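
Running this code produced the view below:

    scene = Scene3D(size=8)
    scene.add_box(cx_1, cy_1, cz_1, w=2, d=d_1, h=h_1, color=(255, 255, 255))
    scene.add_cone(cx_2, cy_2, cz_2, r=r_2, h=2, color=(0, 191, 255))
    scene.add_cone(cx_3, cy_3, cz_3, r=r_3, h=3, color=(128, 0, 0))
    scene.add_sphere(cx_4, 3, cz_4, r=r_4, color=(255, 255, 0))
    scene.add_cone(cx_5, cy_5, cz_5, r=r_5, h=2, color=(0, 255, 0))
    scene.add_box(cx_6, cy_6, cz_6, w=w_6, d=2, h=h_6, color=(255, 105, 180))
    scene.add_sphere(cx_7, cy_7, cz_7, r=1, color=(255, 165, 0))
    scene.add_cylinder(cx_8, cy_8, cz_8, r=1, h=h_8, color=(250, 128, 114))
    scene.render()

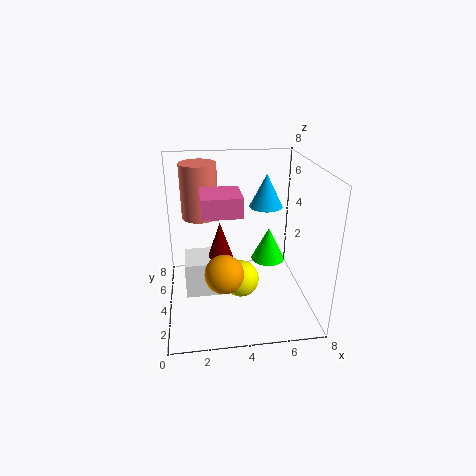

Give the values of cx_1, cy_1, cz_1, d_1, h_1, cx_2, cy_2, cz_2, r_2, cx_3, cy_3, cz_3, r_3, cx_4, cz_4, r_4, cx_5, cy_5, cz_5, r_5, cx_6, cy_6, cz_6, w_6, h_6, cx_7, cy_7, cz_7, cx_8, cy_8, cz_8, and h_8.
cx_1 = 1; cy_1 = 3; cz_1 = 1; d_1 = 2; h_1 = 2; cx_2 = 6; cy_2 = 6; cz_2 = 5; r_2 = 1; cx_3 = 3; cy_3 = 4; cz_3 = 2; r_3 = 1; cx_4 = 4; cz_4 = 2; r_4 = 1; cx_5 = 6; cy_5 = 5; cz_5 = 2; r_5 = 1; cx_6 = 2; cy_6 = 2; cz_6 = 6; w_6 = 2; h_6 = 1; cx_7 = 3; cy_7 = 2; cz_7 = 3; cx_8 = 2; cy_8 = 5; cz_8 = 5; h_8 = 3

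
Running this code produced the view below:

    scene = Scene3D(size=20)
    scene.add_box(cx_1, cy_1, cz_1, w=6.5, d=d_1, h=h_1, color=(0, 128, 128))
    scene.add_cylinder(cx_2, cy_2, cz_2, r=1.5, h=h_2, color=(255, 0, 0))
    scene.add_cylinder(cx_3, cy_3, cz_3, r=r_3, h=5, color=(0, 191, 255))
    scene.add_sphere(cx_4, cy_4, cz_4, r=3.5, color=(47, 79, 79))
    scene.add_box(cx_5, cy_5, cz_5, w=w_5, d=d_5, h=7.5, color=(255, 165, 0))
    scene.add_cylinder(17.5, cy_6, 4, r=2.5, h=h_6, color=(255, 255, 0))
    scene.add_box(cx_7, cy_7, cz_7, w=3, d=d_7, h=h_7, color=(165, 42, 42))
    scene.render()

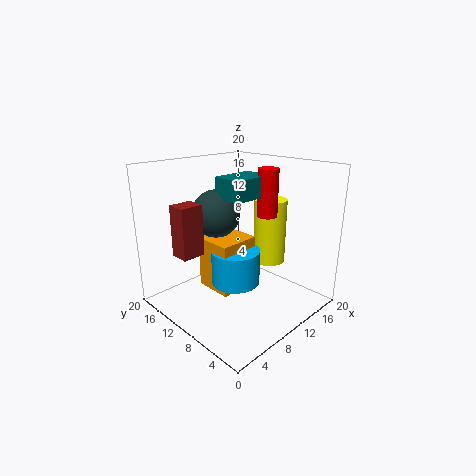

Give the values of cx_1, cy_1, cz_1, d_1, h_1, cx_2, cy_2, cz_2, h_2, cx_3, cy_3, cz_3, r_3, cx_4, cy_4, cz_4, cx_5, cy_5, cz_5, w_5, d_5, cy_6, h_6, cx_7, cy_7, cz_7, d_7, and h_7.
cx_1 = 9.5, cy_1 = 9.5, cz_1 = 15, d_1 = 4.5, h_1 = 3, cx_2 = 15.5, cy_2 = 9.5, cz_2 = 12, h_2 = 7, cx_3 = 10, cy_3 = 10.5, cz_3 = 3, r_3 = 3.5, cx_4 = 10, cy_4 = 14.5, cz_4 = 12.5, cx_5 = 7, cy_5 = 9.5, cz_5 = 2, w_5 = 6, d_5 = 5.5, cy_6 = 10.5, h_6 = 10, cx_7 = 1, cy_7 = 10, cz_7 = 9.5, d_7 = 2.5, h_7 = 6.5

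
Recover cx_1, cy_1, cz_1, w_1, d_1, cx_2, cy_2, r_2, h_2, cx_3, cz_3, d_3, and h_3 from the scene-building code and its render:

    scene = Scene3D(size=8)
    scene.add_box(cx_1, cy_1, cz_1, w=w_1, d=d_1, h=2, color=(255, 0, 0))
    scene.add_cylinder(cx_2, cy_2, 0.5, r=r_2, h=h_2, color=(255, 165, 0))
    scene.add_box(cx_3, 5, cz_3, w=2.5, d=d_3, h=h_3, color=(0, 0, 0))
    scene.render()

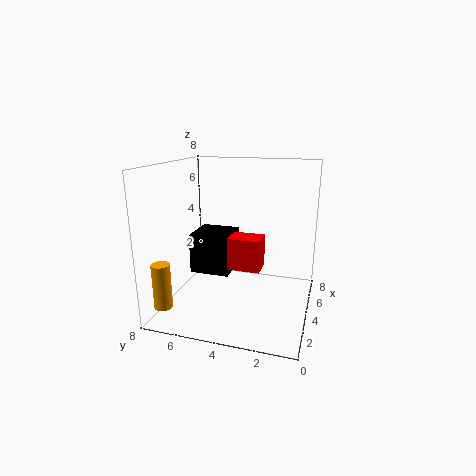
cx_1 = 5
cy_1 = 3
cz_1 = 1.5
w_1 = 1.5
d_1 = 2
cx_2 = 1.5
cy_2 = 7.5
r_2 = 0.5
h_2 = 2.5
cx_3 = 5
cz_3 = 1
d_3 = 2.5
h_3 = 2.5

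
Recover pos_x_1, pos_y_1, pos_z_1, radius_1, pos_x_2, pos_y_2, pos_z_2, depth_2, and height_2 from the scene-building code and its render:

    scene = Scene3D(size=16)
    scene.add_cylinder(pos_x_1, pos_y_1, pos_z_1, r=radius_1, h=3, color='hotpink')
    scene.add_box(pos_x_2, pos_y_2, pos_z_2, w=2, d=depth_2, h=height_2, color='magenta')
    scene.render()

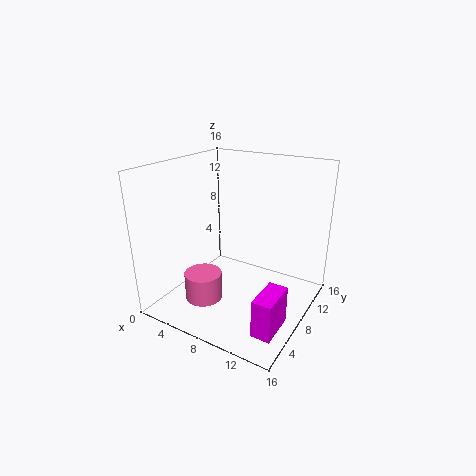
pos_x_1 = 6, pos_y_1 = 4, pos_z_1 = 2, radius_1 = 2, pos_x_2 = 13, pos_y_2 = 2, pos_z_2 = 1, depth_2 = 4, height_2 = 4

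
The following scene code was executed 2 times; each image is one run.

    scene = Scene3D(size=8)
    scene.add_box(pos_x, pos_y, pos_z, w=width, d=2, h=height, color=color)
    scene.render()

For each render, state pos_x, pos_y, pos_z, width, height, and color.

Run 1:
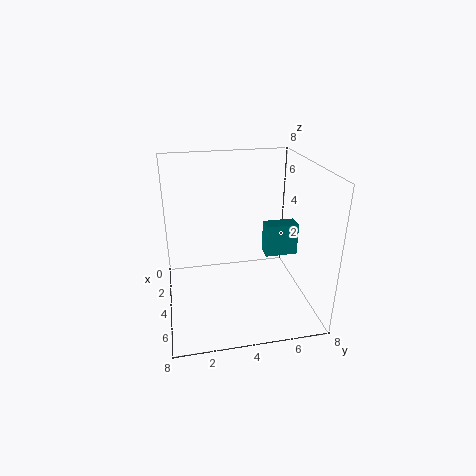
pos_x = 2; pos_y = 6; pos_z = 2; width = 1; height = 2; color = 'teal'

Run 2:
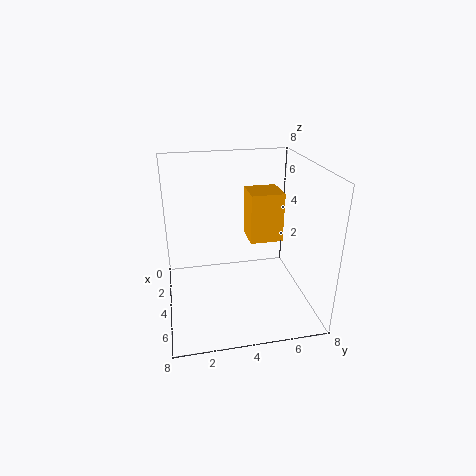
pos_x = 1; pos_y = 5; pos_z = 3; width = 2; height = 3; color = 'orange'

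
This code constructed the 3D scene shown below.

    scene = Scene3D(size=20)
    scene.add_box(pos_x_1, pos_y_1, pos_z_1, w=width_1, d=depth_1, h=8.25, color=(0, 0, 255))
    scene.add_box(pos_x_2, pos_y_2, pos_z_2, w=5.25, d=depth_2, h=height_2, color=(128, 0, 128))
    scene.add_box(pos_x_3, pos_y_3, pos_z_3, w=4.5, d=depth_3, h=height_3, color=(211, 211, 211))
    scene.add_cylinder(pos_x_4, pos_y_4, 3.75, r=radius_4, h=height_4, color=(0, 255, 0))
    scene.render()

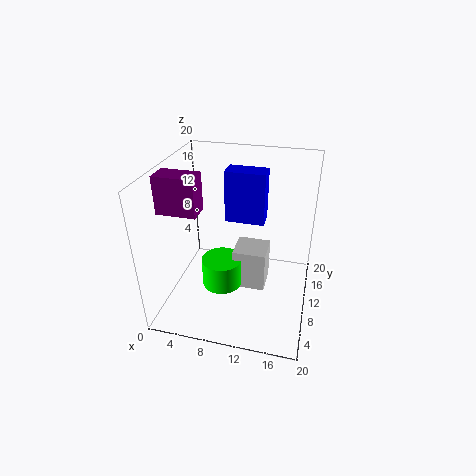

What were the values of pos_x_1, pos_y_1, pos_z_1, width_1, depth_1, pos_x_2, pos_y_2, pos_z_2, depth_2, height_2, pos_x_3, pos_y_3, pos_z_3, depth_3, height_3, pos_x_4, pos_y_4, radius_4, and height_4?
pos_x_1 = 6.25
pos_y_1 = 16.25
pos_z_1 = 8.75
width_1 = 6.25
depth_1 = 3.25
pos_x_2 = 0.5
pos_y_2 = 5.5
pos_z_2 = 14.75
depth_2 = 3
height_2 = 5
pos_x_3 = 9.75
pos_y_3 = 7.75
pos_z_3 = 3.25
depth_3 = 4.25
height_3 = 5.75
pos_x_4 = 8.25
pos_y_4 = 7.75
radius_4 = 2.75
height_4 = 4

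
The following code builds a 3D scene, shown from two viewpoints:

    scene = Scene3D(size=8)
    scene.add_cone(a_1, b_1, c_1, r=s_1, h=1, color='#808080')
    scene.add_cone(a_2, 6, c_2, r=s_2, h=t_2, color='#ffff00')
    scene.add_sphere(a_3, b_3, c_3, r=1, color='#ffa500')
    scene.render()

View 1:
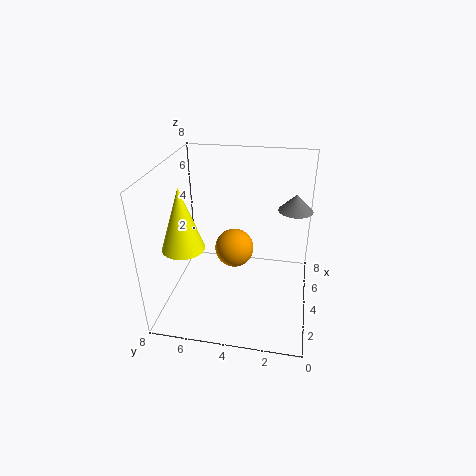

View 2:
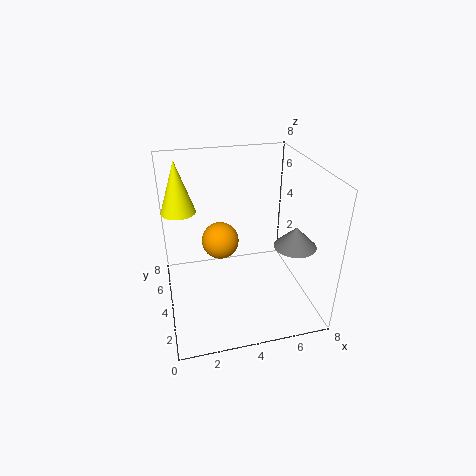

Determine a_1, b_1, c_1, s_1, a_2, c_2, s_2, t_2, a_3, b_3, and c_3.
a_1 = 6, b_1 = 1, c_1 = 5, s_1 = 1, a_2 = 1, c_2 = 5, s_2 = 1, t_2 = 3, a_3 = 3, b_3 = 4, c_3 = 4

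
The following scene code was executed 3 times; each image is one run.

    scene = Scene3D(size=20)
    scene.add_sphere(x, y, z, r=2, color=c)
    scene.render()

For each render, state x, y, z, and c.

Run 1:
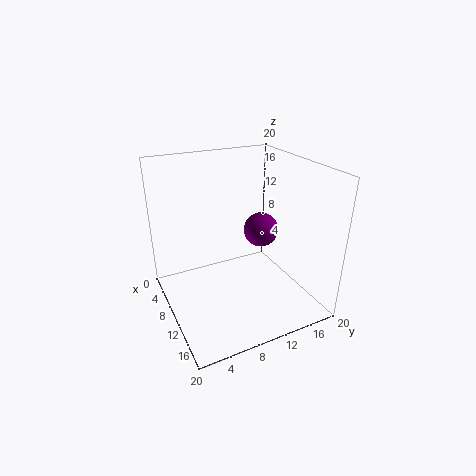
x = 16
y = 10
z = 14
c = 'purple'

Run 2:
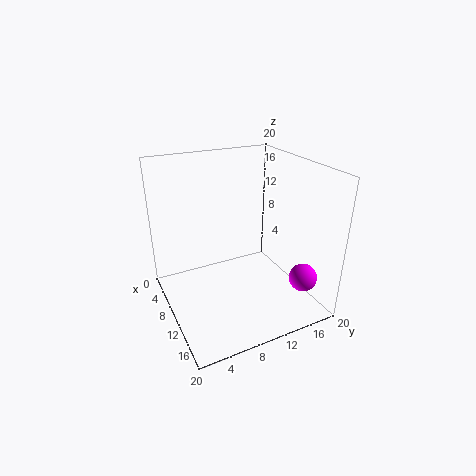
x = 15
y = 18
z = 4
c = 'magenta'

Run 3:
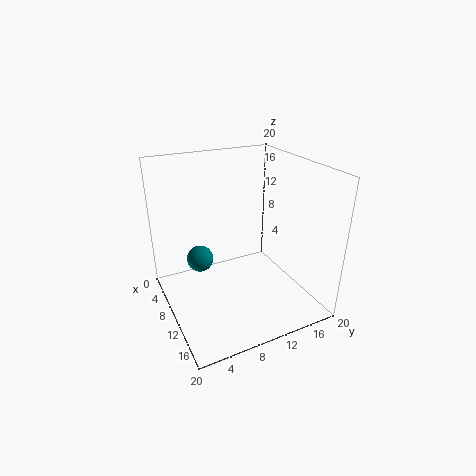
x = 5
y = 6
z = 5
c = 'teal'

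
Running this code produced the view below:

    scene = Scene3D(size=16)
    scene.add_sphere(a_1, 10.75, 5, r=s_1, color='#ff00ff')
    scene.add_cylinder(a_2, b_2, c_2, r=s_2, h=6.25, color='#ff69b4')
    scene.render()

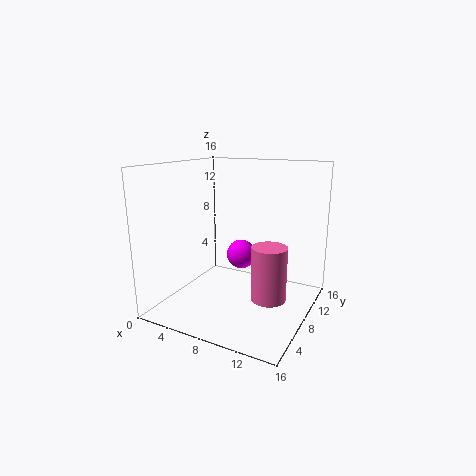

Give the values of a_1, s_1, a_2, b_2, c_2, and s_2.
a_1 = 7, s_1 = 1.75, a_2 = 11.5, b_2 = 8.75, c_2 = 1, s_2 = 2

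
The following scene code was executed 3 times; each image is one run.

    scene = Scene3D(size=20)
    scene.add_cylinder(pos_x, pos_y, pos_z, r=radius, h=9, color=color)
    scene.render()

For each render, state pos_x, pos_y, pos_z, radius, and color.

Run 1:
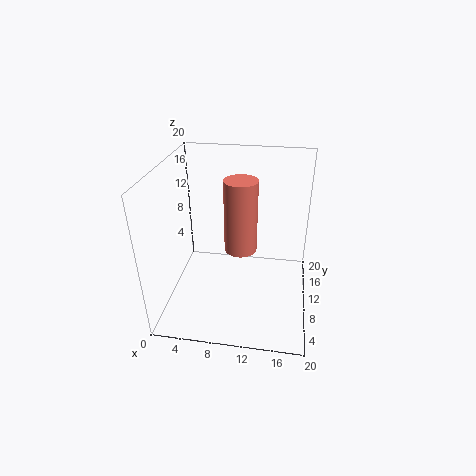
pos_x = 11, pos_y = 6, pos_z = 11, radius = 2, color = 'salmon'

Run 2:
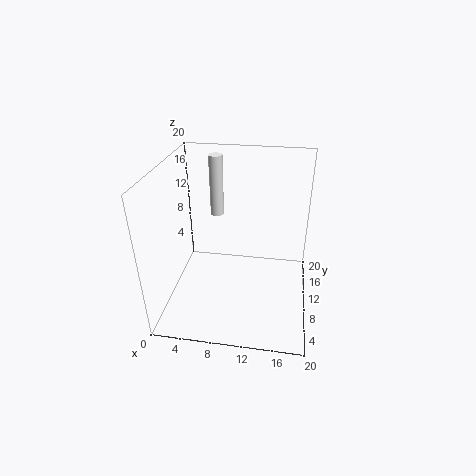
pos_x = 6, pos_y = 15, pos_z = 11, radius = 1, color = 'white'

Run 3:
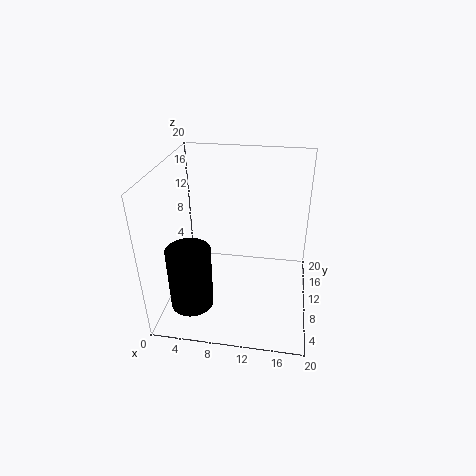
pos_x = 4, pos_y = 6, pos_z = 1, radius = 3, color = 'black'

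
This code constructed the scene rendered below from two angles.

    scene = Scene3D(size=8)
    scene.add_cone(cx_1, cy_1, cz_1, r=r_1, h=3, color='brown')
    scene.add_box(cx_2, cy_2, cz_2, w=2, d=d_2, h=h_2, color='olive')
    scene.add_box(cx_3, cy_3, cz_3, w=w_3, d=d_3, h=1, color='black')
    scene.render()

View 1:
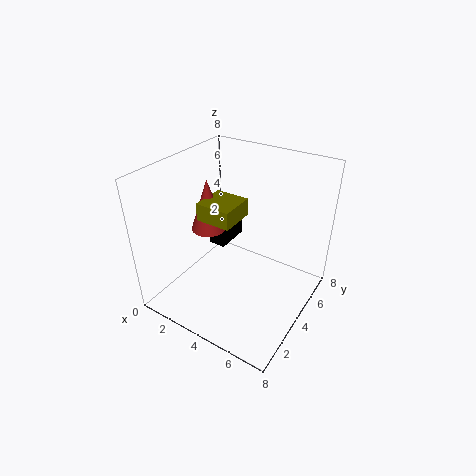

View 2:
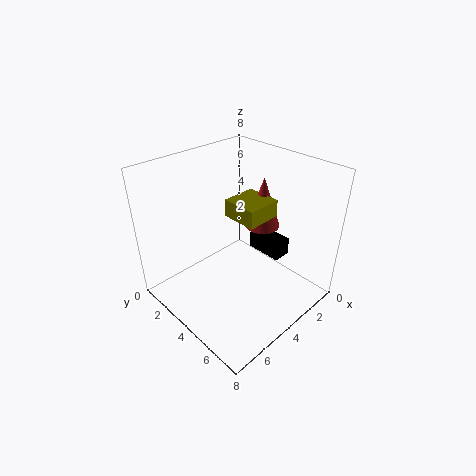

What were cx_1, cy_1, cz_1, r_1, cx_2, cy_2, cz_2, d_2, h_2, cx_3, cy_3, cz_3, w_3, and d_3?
cx_1 = 2, cy_1 = 4, cz_1 = 4, r_1 = 1, cx_2 = 2, cy_2 = 3, cz_2 = 5, d_2 = 2, h_2 = 1, cx_3 = 2, cy_3 = 4, cz_3 = 3, w_3 = 1, d_3 = 2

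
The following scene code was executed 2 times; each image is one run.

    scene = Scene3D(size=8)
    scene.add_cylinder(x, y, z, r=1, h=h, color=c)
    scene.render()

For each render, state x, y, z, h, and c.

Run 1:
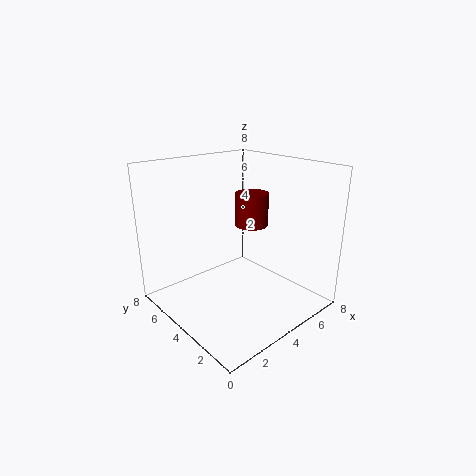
x = 6; y = 5; z = 4; h = 2; c = 'maroon'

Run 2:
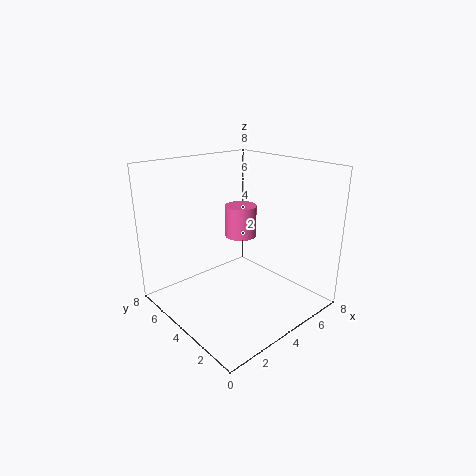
x = 6; y = 6; z = 3; h = 2; c = 'hotpink'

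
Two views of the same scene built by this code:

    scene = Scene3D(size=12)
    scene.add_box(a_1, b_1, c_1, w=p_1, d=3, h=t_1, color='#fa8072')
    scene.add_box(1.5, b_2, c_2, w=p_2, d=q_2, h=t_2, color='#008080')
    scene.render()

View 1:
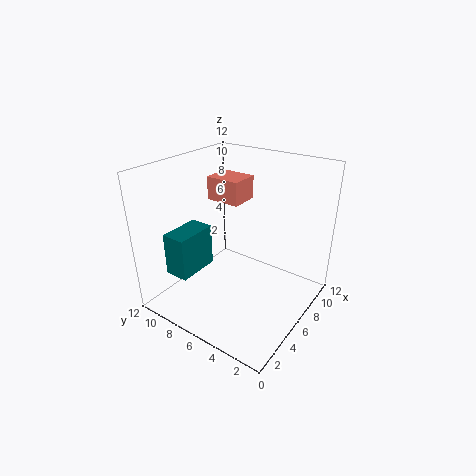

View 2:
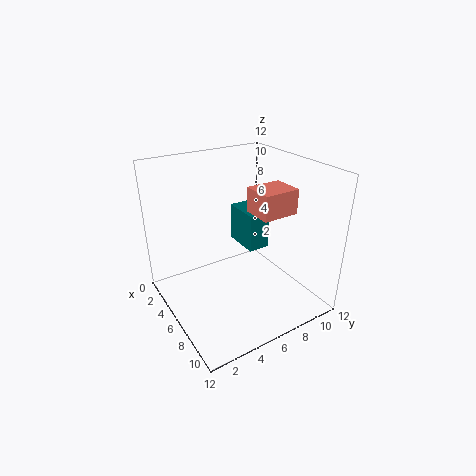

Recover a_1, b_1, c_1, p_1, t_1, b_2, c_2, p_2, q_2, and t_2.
a_1 = 6.5
b_1 = 6.5
c_1 = 8.5
p_1 = 2.5
t_1 = 2
b_2 = 8
c_2 = 3.5
p_2 = 3.5
q_2 = 2
t_2 = 3.5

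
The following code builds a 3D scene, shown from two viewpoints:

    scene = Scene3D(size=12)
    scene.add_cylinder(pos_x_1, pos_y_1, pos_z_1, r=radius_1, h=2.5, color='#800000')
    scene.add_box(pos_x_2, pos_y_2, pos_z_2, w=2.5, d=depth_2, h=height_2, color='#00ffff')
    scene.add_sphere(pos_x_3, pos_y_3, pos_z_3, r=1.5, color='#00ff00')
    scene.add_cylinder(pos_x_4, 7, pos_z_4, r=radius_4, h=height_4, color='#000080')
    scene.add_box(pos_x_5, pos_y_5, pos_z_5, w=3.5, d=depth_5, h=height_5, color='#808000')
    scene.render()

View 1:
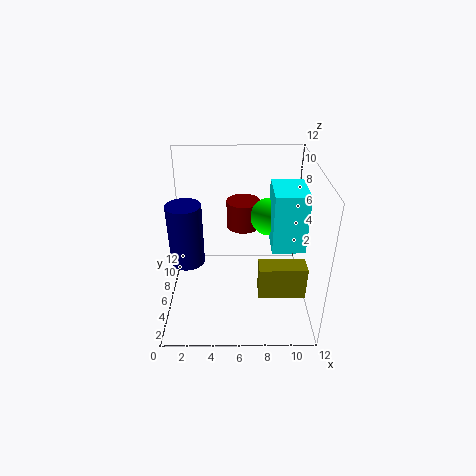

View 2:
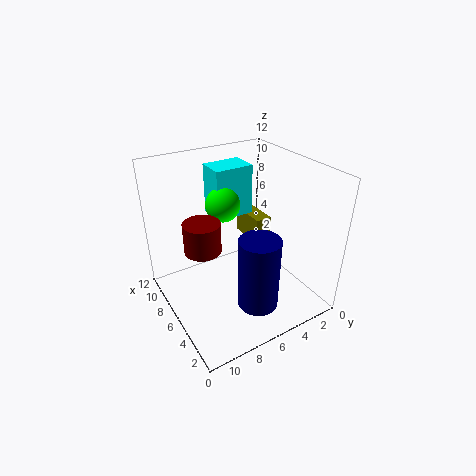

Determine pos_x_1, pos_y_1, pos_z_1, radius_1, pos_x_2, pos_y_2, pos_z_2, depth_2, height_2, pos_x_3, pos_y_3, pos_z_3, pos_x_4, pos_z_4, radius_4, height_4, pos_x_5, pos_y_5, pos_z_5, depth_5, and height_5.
pos_x_1 = 6.5
pos_y_1 = 9
pos_z_1 = 5.5
radius_1 = 1.5
pos_x_2 = 8.5
pos_y_2 = 3
pos_z_2 = 6.5
depth_2 = 3.5
height_2 = 4.5
pos_x_3 = 8.5
pos_y_3 = 6
pos_z_3 = 8
pos_x_4 = 1.5
pos_z_4 = 3
radius_4 = 1.5
height_4 = 5.5
pos_x_5 = 7.5
pos_y_5 = 1.5
pos_z_5 = 3.5
depth_5 = 1.5
height_5 = 2.5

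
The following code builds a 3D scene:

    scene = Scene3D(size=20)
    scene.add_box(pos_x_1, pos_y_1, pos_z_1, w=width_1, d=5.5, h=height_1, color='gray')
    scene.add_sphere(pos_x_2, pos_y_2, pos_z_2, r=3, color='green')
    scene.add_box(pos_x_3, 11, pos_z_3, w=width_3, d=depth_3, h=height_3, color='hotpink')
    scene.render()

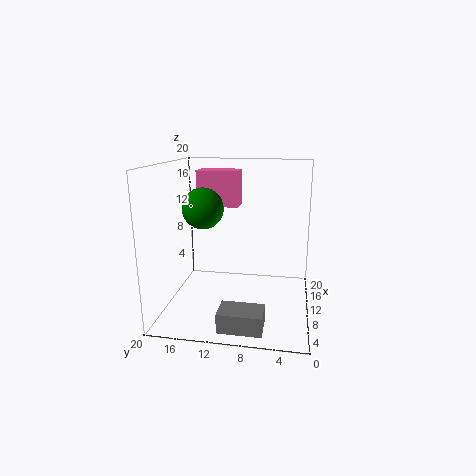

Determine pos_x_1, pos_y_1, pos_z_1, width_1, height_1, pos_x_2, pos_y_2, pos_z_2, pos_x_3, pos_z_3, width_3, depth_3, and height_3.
pos_x_1 = 0.5, pos_y_1 = 5.5, pos_z_1 = 1, width_1 = 3.5, height_1 = 2.5, pos_x_2 = 12, pos_y_2 = 15.5, pos_z_2 = 13.5, pos_x_3 = 15.5, pos_z_3 = 13, width_3 = 4, depth_3 = 6.5, height_3 = 5.5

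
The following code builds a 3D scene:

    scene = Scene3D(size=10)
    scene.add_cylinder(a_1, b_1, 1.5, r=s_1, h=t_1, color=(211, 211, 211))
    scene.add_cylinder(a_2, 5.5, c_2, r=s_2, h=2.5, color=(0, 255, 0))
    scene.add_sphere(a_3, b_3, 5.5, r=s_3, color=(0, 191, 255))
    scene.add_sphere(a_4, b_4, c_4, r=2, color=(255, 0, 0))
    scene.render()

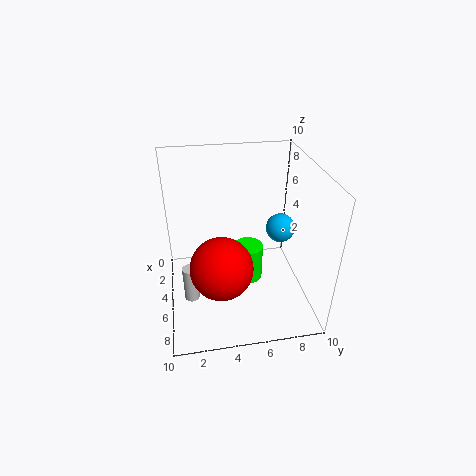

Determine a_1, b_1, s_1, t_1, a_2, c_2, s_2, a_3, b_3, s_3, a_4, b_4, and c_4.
a_1 = 6.5; b_1 = 1.5; s_1 = 0.5; t_1 = 2.5; a_2 = 6; c_2 = 2.5; s_2 = 1; a_3 = 5; b_3 = 8; s_3 = 1; a_4 = 7.5; b_4 = 3.5; c_4 = 4.5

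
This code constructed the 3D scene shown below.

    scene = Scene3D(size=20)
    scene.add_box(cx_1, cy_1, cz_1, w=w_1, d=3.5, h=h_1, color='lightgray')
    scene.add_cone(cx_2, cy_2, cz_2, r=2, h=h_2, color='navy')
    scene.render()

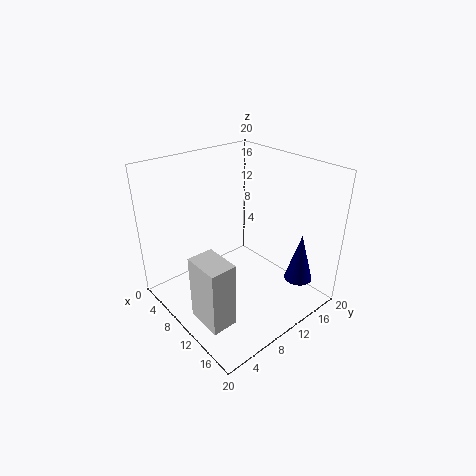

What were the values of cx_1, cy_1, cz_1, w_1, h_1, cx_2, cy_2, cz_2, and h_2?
cx_1 = 10.5; cy_1 = 1.5; cz_1 = 1.5; w_1 = 5; h_1 = 9; cx_2 = 16; cy_2 = 16.5; cz_2 = 3.5; h_2 = 7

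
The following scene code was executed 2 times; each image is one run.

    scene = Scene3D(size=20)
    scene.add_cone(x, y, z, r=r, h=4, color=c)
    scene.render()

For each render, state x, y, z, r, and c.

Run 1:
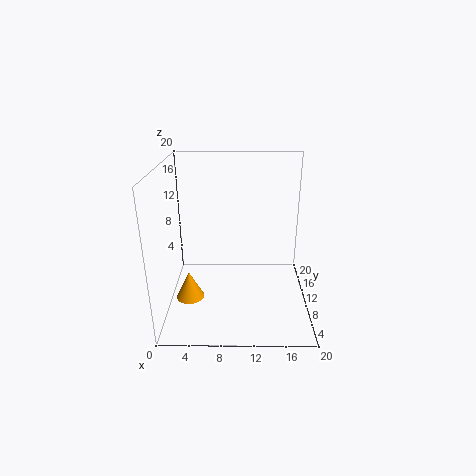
x = 3, y = 9, z = 1, r = 2, c = 'orange'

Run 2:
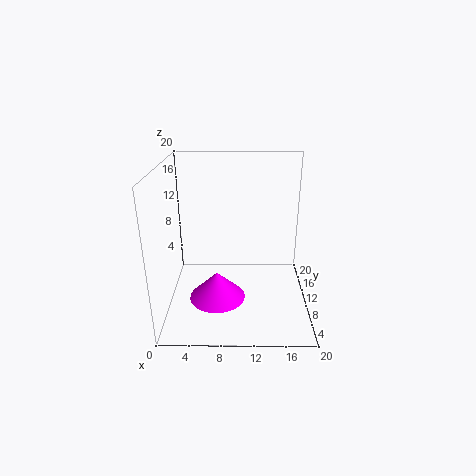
x = 7, y = 9, z = 1, r = 4, c = 'magenta'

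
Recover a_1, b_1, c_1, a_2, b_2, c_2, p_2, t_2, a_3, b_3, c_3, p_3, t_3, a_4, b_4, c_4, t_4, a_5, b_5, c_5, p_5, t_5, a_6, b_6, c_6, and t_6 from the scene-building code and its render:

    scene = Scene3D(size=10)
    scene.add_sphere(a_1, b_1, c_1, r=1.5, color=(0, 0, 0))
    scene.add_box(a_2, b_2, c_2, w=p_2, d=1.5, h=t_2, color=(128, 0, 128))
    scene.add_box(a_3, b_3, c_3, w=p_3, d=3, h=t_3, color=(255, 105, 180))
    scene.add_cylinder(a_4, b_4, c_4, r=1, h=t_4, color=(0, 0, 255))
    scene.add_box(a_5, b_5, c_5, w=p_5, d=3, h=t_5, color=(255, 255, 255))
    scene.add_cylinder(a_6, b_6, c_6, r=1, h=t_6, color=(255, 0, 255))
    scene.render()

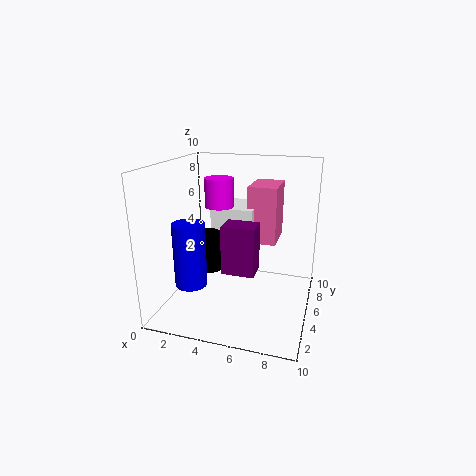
a_1 = 3.5, b_1 = 3.5, c_1 = 4.5, a_2 = 5, b_2 = 1.5, c_2 = 4, p_2 = 2, t_2 = 3, a_3 = 5.5, b_3 = 5.5, c_3 = 4.5, p_3 = 2, t_3 = 4, a_4 = 3, b_4 = 1.5, c_4 = 3, t_4 = 4, a_5 = 3, b_5 = 5, c_5 = 5, p_5 = 3, t_5 = 2, a_6 = 3.5, b_6 = 5.5, c_6 = 7, t_6 = 2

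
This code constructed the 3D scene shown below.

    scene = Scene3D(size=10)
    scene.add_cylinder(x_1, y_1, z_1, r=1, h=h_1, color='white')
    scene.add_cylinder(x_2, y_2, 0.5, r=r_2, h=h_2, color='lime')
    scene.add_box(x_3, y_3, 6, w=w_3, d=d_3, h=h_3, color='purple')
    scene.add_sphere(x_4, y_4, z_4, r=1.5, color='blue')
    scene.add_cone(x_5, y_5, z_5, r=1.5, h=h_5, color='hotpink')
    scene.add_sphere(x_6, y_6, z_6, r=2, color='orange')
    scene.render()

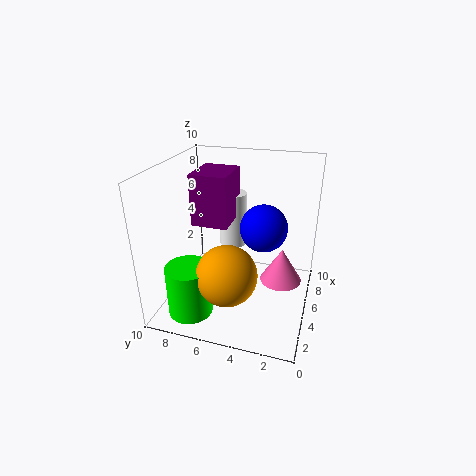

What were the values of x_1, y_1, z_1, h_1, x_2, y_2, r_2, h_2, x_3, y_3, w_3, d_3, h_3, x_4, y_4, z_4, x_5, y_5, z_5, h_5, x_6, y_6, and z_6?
x_1 = 7, y_1 = 6, z_1 = 3.5, h_1 = 4, x_2 = 2, y_2 = 7.5, r_2 = 1.5, h_2 = 3.5, x_3 = 4, y_3 = 5.5, w_3 = 3, d_3 = 2.5, h_3 = 3.5, x_4 = 4, y_4 = 3, z_4 = 6.5, x_5 = 6, y_5 = 2, z_5 = 1.5, h_5 = 2.5, x_6 = 2.5, y_6 = 5, z_6 = 3.5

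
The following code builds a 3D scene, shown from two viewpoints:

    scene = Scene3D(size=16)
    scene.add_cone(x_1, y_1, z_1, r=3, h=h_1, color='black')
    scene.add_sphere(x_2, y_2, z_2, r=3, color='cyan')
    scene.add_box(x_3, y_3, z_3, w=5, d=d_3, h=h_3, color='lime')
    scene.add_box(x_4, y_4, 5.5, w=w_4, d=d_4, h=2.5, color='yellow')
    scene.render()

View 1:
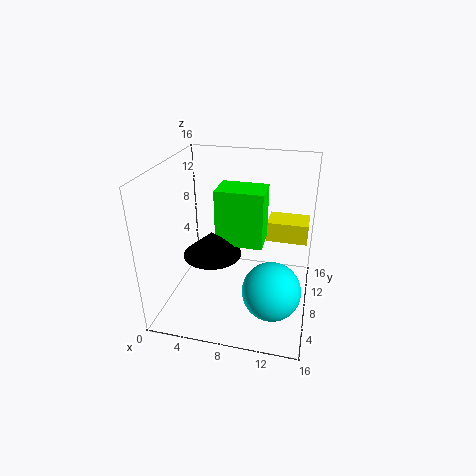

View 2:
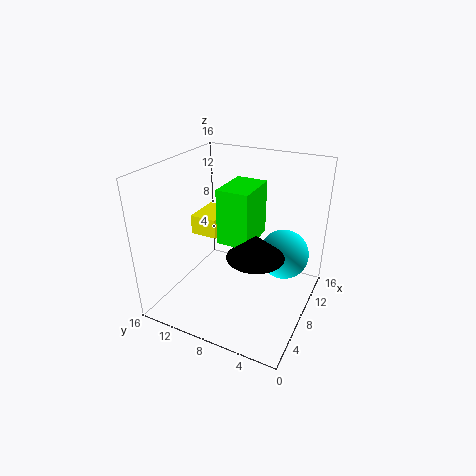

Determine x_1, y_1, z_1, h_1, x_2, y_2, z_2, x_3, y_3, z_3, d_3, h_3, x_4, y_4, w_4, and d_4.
x_1 = 6, y_1 = 5, z_1 = 7.5, h_1 = 2.5, x_2 = 12.5, y_2 = 4, z_2 = 4.5, x_3 = 6, y_3 = 6, z_3 = 8, d_3 = 3.5, h_3 = 6, x_4 = 10.5, y_4 = 12.5, w_4 = 5, d_4 = 3.5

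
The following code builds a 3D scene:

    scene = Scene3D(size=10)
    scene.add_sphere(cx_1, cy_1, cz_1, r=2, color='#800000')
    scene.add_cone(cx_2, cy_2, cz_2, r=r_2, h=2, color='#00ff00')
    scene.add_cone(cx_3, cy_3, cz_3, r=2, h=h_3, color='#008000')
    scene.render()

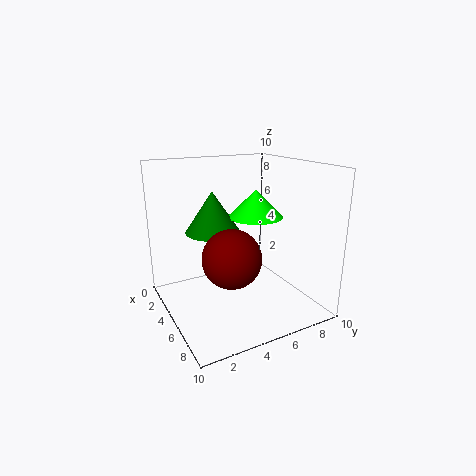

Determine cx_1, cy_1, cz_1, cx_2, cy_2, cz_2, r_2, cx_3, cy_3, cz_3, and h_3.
cx_1 = 6
cy_1 = 4
cz_1 = 4
cx_2 = 4
cy_2 = 7
cz_2 = 6
r_2 = 2
cx_3 = 3
cy_3 = 4
cz_3 = 5
h_3 = 3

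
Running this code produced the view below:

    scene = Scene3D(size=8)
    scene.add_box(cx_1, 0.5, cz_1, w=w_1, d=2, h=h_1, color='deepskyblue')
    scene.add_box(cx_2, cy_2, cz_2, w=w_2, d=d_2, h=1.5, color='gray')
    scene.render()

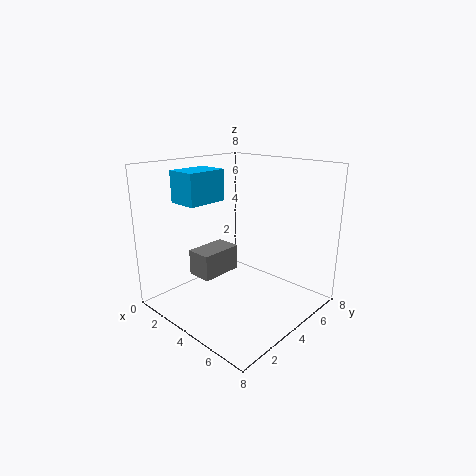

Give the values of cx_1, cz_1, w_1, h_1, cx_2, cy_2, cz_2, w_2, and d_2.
cx_1 = 3, cz_1 = 6.5, w_1 = 1.5, h_1 = 1.5, cx_2 = 1.5, cy_2 = 2.5, cz_2 = 1.5, w_2 = 1.5, d_2 = 2.5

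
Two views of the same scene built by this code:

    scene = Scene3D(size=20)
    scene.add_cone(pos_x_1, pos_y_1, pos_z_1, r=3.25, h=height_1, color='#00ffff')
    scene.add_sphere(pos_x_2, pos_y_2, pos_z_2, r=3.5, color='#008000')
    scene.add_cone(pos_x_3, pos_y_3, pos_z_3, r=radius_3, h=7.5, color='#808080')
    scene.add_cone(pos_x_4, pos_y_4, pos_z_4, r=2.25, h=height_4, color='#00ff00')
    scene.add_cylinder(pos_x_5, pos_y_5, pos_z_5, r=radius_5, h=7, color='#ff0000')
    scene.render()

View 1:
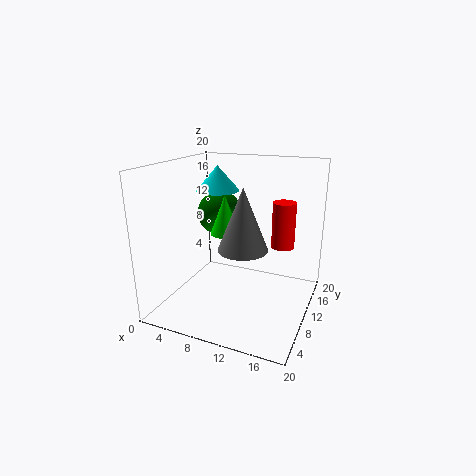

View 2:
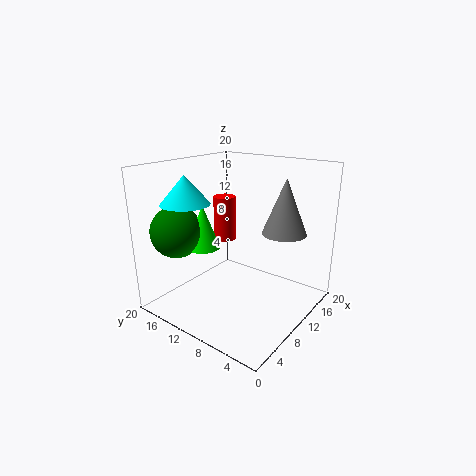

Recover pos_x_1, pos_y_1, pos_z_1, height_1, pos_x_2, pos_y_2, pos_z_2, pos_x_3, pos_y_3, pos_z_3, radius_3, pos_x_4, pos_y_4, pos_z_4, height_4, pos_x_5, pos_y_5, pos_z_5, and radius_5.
pos_x_1 = 4.75; pos_y_1 = 14.5; pos_z_1 = 15.25; height_1 = 3.75; pos_x_2 = 4.25; pos_y_2 = 16; pos_z_2 = 11.25; pos_x_3 = 13; pos_y_3 = 4.5; pos_z_3 = 11; radius_3 = 3; pos_x_4 = 6.5; pos_y_4 = 13.25; pos_z_4 = 9; height_4 = 6; pos_x_5 = 14.75; pos_y_5 = 16.25; pos_z_5 = 7; radius_5 = 1.75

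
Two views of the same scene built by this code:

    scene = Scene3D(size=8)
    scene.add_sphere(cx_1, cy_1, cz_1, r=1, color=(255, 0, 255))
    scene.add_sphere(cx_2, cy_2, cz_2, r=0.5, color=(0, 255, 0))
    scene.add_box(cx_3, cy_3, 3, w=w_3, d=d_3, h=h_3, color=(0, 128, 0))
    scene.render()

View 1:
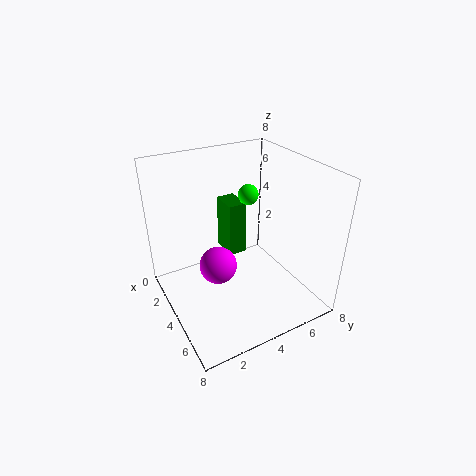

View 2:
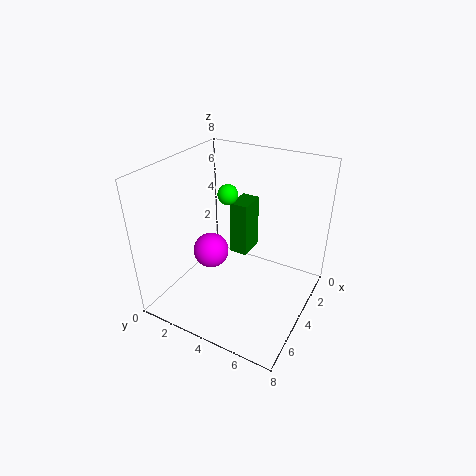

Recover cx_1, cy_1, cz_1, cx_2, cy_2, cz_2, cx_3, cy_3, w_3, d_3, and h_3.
cx_1 = 4.5, cy_1 = 2.5, cz_1 = 3, cx_2 = 5, cy_2 = 4, cz_2 = 7, cx_3 = 2.5, cy_3 = 3.5, w_3 = 1.5, d_3 = 1, h_3 = 3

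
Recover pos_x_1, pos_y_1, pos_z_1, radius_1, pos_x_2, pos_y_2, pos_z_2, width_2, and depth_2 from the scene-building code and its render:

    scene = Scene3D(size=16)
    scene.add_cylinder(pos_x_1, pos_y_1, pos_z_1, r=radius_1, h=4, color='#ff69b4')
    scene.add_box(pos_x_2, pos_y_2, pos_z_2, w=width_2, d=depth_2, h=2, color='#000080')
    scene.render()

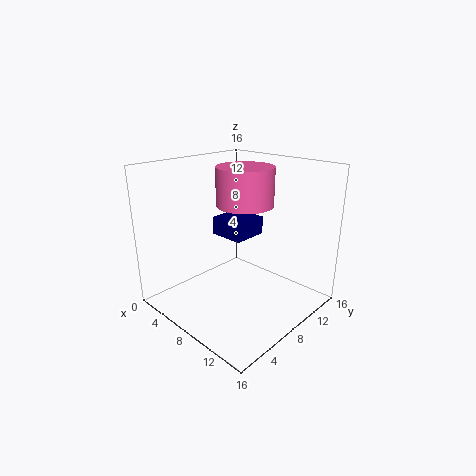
pos_x_1 = 9, pos_y_1 = 8, pos_z_1 = 12, radius_1 = 3, pos_x_2 = 5, pos_y_2 = 7, pos_z_2 = 8, width_2 = 4, depth_2 = 4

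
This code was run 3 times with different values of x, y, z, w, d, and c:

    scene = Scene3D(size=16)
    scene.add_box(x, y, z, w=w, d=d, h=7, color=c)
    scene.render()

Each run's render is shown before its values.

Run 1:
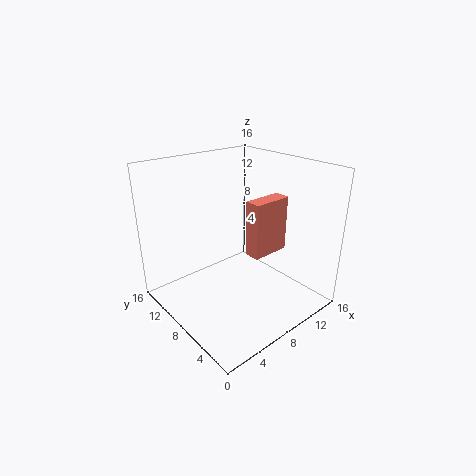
x = 11
y = 8
z = 4
w = 5
d = 2
c = 'salmon'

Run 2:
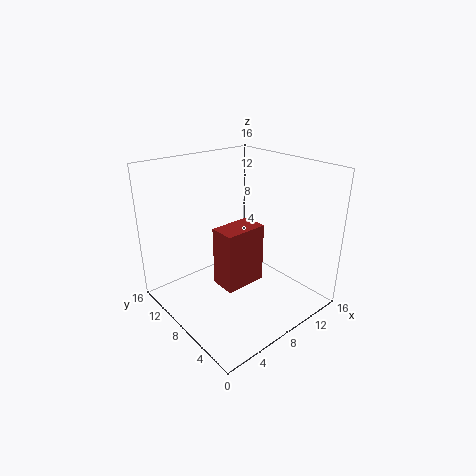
x = 6
y = 7
z = 2
w = 5
d = 3
c = 'brown'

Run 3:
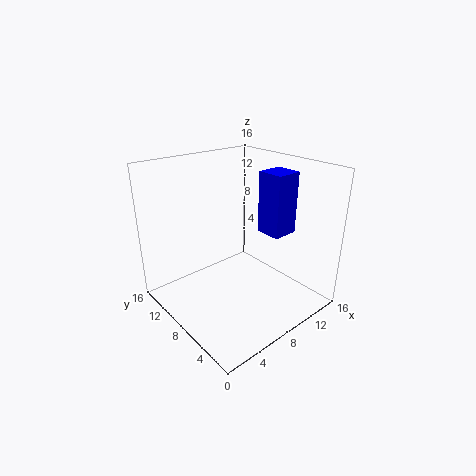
x = 11
y = 5
z = 8
w = 3
d = 3
c = 'blue'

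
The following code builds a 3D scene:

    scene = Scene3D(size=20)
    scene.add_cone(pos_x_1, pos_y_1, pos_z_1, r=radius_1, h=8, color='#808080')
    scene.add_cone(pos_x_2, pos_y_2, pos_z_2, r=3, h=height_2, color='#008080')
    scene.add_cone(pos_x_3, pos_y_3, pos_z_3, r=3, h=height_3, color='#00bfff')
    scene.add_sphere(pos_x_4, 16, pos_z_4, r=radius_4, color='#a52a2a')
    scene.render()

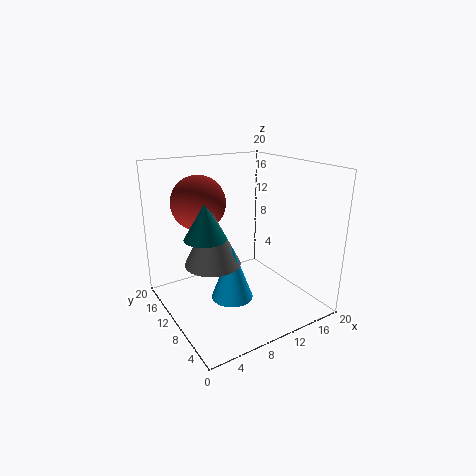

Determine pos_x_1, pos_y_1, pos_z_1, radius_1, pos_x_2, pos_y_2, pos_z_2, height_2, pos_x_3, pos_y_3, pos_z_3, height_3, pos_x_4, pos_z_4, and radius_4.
pos_x_1 = 7; pos_y_1 = 12; pos_z_1 = 6; radius_1 = 4; pos_x_2 = 6; pos_y_2 = 12; pos_z_2 = 10; height_2 = 5; pos_x_3 = 9; pos_y_3 = 10; pos_z_3 = 1; height_3 = 8; pos_x_4 = 7; pos_z_4 = 14; radius_4 = 4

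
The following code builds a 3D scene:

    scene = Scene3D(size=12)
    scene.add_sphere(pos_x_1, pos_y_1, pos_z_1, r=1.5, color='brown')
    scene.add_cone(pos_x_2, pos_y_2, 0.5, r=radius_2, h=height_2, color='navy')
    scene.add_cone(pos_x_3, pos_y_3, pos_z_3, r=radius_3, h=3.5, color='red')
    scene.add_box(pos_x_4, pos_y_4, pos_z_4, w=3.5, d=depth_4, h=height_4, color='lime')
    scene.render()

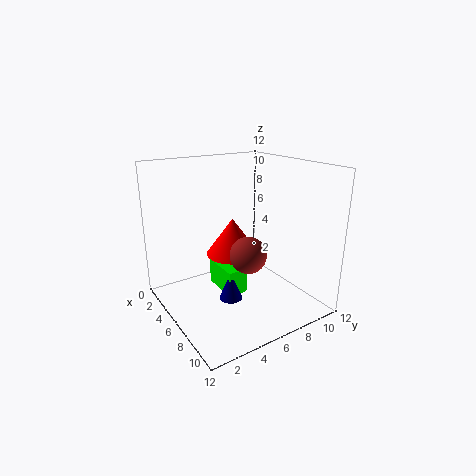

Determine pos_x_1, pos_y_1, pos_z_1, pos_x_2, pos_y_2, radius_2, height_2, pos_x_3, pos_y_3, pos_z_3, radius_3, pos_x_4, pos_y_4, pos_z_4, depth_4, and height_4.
pos_x_1 = 7.5; pos_y_1 = 6; pos_z_1 = 5; pos_x_2 = 6; pos_y_2 = 5.25; radius_2 = 1; height_2 = 2.5; pos_x_3 = 2.75; pos_y_3 = 7.5; pos_z_3 = 3; radius_3 = 2.5; pos_x_4 = 2.75; pos_y_4 = 5; pos_z_4 = 0.75; depth_4 = 1.75; height_4 = 2.25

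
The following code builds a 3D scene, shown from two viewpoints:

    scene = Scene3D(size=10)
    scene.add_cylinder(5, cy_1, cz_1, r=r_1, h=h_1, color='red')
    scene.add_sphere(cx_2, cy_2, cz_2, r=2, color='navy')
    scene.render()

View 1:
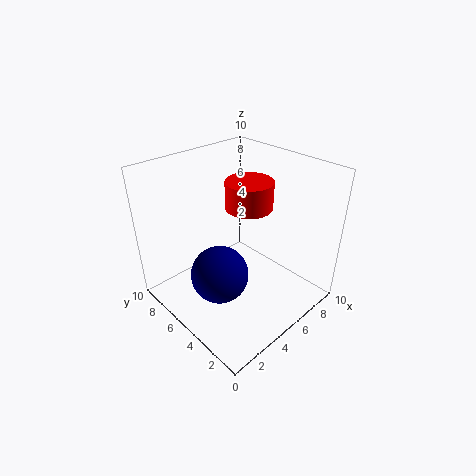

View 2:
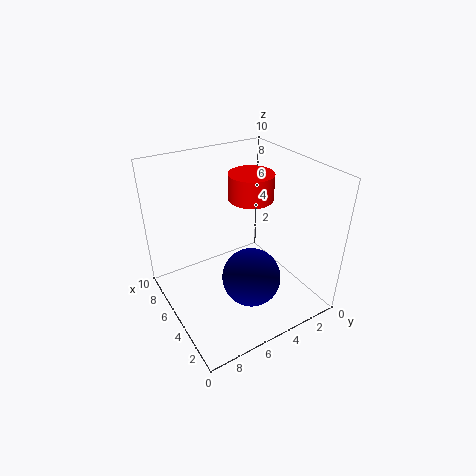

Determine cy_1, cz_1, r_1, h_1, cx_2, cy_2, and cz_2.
cy_1 = 4; cz_1 = 7.75; r_1 = 1.5; h_1 = 1.75; cx_2 = 3.25; cy_2 = 5; cz_2 = 2.75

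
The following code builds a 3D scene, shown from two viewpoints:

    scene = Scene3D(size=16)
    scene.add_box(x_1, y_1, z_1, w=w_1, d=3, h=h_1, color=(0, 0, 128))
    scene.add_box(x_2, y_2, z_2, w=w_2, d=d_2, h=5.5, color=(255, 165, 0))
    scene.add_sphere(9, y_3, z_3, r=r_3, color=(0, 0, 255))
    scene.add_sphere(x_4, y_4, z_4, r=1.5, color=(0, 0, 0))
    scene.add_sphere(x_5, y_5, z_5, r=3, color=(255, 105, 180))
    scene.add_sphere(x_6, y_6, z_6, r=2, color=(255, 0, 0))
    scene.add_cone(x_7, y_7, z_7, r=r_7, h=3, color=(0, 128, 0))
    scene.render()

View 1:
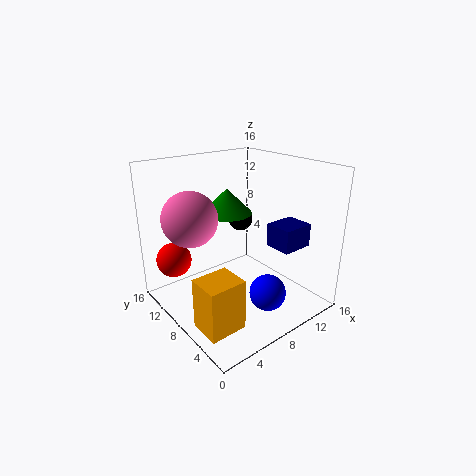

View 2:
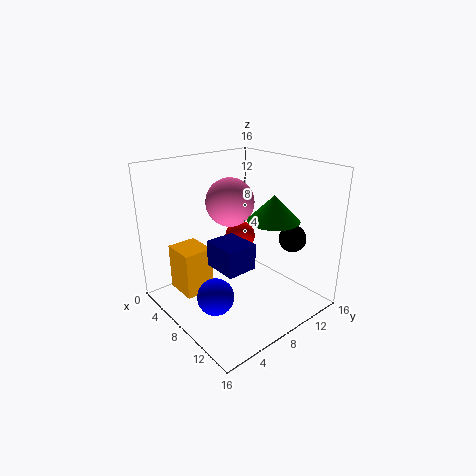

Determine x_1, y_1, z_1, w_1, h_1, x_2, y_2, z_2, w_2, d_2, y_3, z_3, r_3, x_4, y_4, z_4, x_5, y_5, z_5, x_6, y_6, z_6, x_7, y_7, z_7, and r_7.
x_1 = 10, y_1 = 2.5, z_1 = 7.5, w_1 = 3.5, h_1 = 2.5, x_2 = 1, y_2 = 3, z_2 = 0.5, w_2 = 4, d_2 = 3.5, y_3 = 4, z_3 = 2.5, r_3 = 2, x_4 = 12, y_4 = 12.5, z_4 = 8, x_5 = 3.5, y_5 = 10.5, z_5 = 10.5, x_6 = 2.5, y_6 = 13, z_6 = 5, x_7 = 9.5, y_7 = 12, z_7 = 9.5, r_7 = 3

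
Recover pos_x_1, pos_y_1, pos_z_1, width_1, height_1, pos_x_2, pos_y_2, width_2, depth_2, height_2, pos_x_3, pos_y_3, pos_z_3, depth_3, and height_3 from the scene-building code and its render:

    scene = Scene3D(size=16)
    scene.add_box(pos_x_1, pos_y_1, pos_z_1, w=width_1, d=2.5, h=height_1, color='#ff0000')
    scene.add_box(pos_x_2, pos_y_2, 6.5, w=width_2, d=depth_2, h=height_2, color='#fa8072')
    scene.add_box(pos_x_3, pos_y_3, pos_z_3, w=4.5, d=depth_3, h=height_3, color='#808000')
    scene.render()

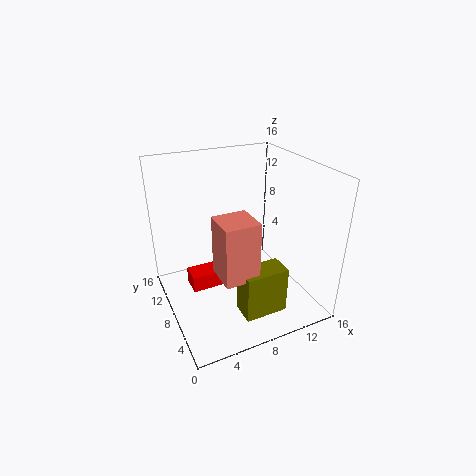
pos_x_1 = 3, pos_y_1 = 9.5, pos_z_1 = 1, width_1 = 5.5, height_1 = 2, pos_x_2 = 4, pos_y_2 = 2, width_2 = 3.5, depth_2 = 3.5, height_2 = 6, pos_x_3 = 6, pos_y_3 = 1.5, pos_z_3 = 2, depth_3 = 2.5, height_3 = 5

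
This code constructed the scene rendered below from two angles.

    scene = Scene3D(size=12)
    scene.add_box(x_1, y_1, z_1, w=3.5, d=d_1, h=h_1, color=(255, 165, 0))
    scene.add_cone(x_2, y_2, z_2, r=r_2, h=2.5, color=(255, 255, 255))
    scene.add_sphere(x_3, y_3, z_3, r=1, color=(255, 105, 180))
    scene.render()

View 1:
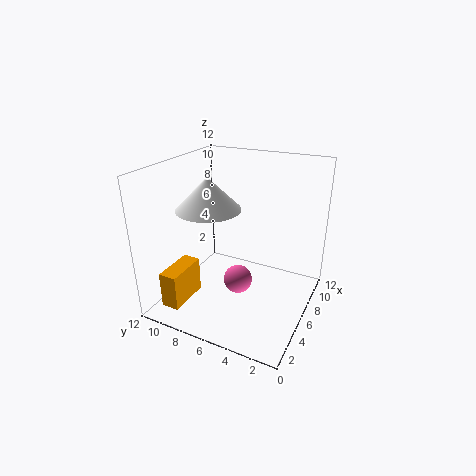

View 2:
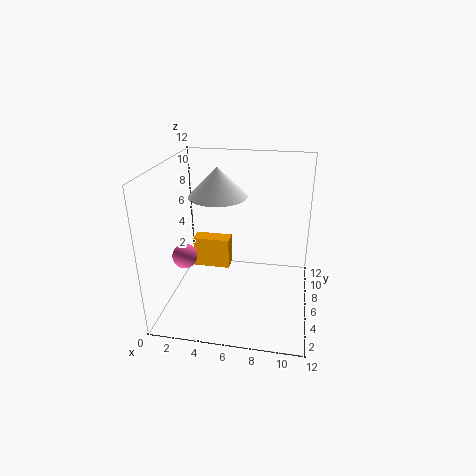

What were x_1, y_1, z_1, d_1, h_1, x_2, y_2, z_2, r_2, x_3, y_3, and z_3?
x_1 = 1, y_1 = 9, z_1 = 1, d_1 = 1.5, h_1 = 3, x_2 = 4, y_2 = 7.5, z_2 = 9, r_2 = 2.5, x_3 = 2, y_3 = 4, z_3 = 5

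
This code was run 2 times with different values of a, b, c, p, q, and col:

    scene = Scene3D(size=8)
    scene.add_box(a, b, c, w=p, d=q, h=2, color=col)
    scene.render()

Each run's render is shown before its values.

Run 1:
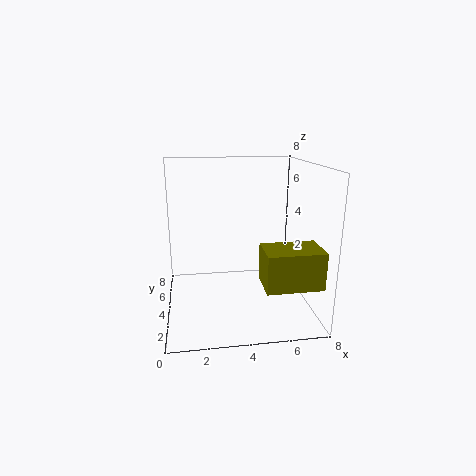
a = 5
b = 1
c = 2
p = 3
q = 2
col = 'olive'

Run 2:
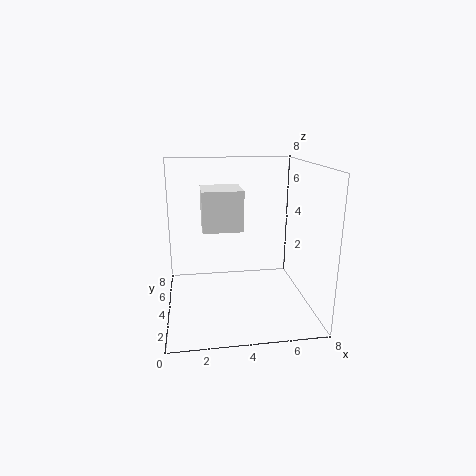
a = 2
b = 2
c = 5
p = 2
q = 2
col = 'white'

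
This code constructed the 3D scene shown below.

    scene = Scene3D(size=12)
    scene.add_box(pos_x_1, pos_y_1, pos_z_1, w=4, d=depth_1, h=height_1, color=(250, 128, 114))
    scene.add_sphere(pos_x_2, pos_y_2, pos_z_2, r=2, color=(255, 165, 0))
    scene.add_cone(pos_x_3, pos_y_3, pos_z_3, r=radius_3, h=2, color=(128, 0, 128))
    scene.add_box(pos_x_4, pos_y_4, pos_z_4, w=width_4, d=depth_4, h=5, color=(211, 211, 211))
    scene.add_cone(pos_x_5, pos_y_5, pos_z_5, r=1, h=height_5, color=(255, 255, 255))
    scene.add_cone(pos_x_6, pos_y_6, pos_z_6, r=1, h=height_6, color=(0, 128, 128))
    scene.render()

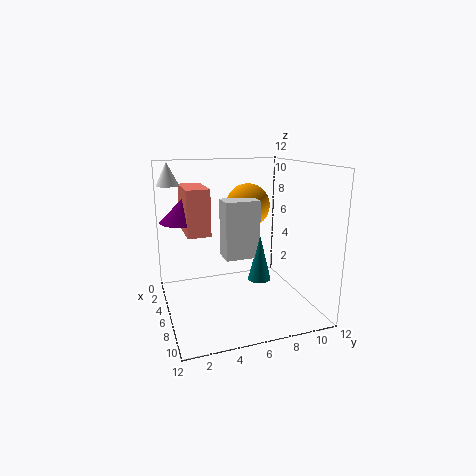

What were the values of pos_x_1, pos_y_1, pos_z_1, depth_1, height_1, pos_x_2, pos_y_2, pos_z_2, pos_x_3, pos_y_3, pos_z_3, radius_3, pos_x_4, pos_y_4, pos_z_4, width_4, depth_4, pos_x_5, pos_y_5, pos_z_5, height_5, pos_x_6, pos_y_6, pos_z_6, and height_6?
pos_x_1 = 1
pos_y_1 = 2
pos_z_1 = 6
depth_1 = 2
height_1 = 4
pos_x_2 = 3
pos_y_2 = 8
pos_z_2 = 8
pos_x_3 = 3
pos_y_3 = 2
pos_z_3 = 7
radius_3 = 2
pos_x_4 = 4
pos_y_4 = 5
pos_z_4 = 4
width_4 = 2
depth_4 = 3
pos_x_5 = 2
pos_y_5 = 1
pos_z_5 = 10
height_5 = 2
pos_x_6 = 6
pos_y_6 = 8
pos_z_6 = 2
height_6 = 4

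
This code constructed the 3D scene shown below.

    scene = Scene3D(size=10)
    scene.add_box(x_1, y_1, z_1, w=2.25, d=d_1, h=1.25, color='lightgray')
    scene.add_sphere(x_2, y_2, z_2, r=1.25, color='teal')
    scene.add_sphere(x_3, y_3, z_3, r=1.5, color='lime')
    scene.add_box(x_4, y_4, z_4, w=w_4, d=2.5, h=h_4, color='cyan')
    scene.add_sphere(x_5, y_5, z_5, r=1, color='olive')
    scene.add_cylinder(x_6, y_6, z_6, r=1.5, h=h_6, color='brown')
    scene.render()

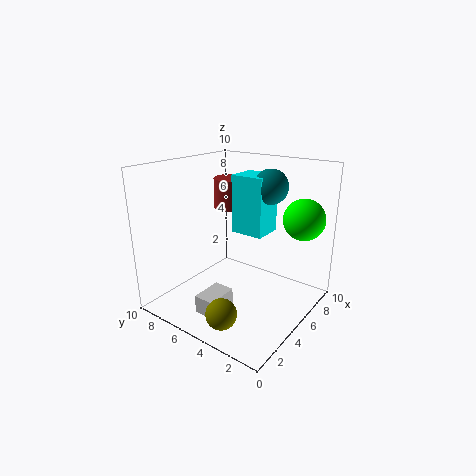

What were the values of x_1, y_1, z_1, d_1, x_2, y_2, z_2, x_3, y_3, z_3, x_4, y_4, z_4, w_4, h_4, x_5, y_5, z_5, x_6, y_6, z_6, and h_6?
x_1 = 1.75, y_1 = 4.75, z_1 = 0.25, d_1 = 1.5, x_2 = 7.5, y_2 = 4, z_2 = 8.25, x_3 = 8.5, y_3 = 1.75, z_3 = 6, x_4 = 6.25, y_4 = 4, z_4 = 4.75, w_4 = 2.25, h_4 = 4.25, x_5 = 1.5, y_5 = 3.75, z_5 = 1.25, x_6 = 7.5, y_6 = 7.25, z_6 = 6.25, h_6 = 2.25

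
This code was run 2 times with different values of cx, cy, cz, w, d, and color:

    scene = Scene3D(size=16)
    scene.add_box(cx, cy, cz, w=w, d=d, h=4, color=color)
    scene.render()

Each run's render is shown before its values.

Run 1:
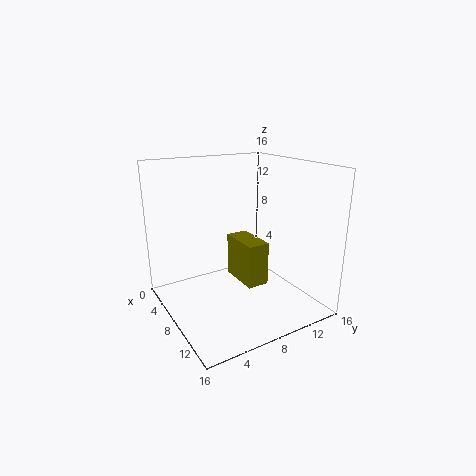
cx = 11; cy = 5; cz = 6; w = 4; d = 2; color = 'olive'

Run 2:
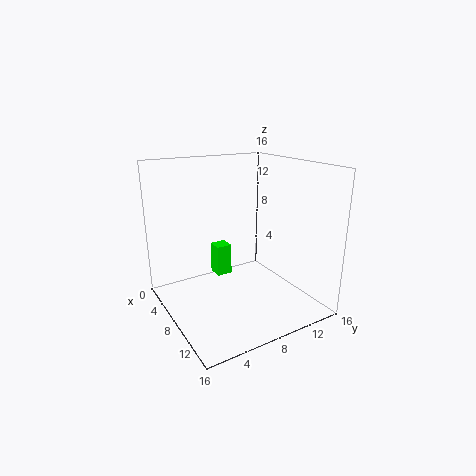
cx = 1; cy = 8; cz = 1; w = 2; d = 2; color = 'lime'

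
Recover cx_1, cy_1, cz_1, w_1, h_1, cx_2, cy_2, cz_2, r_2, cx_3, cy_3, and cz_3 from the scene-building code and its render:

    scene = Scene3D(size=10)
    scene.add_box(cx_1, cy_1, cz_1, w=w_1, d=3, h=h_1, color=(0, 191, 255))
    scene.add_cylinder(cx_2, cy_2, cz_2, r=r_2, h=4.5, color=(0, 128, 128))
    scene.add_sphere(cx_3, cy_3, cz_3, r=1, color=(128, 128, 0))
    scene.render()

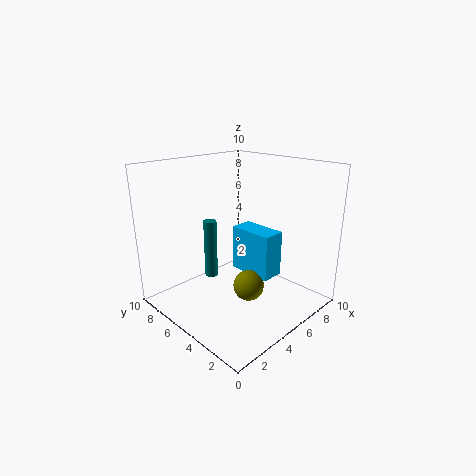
cx_1 = 4.5, cy_1 = 2, cz_1 = 3, w_1 = 1.5, h_1 = 3, cx_2 = 5, cy_2 = 8, cz_2 = 1, r_2 = 0.5, cx_3 = 4, cy_3 = 3, cz_3 = 2.5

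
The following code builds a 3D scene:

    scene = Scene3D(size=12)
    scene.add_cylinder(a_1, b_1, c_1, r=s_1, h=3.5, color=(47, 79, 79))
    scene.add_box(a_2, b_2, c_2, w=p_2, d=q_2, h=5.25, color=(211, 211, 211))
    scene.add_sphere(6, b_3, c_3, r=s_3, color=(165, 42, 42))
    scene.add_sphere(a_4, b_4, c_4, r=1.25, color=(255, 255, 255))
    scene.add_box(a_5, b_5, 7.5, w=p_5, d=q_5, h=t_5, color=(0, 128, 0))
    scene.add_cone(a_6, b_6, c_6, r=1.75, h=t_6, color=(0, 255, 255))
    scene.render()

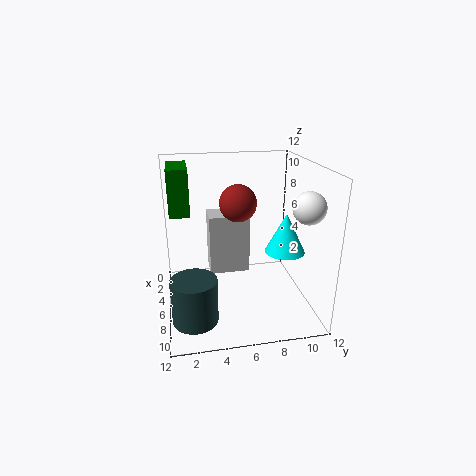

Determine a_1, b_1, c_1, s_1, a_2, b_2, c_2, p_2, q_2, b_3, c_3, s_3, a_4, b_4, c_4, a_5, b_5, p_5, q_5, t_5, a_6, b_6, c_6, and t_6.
a_1 = 9.5
b_1 = 2
c_1 = 1
s_1 = 1.75
a_2 = 2.5
b_2 = 3.75
c_2 = 2.25
p_2 = 2.5
q_2 = 3.5
b_3 = 6
c_3 = 9
s_3 = 1.5
a_4 = 9
b_4 = 10.75
c_4 = 9.25
a_5 = 0.25
b_5 = 0.5
p_5 = 4.25
q_5 = 1.75
t_5 = 4
a_6 = 5.75
b_6 = 10.25
c_6 = 4.25
t_6 = 3.5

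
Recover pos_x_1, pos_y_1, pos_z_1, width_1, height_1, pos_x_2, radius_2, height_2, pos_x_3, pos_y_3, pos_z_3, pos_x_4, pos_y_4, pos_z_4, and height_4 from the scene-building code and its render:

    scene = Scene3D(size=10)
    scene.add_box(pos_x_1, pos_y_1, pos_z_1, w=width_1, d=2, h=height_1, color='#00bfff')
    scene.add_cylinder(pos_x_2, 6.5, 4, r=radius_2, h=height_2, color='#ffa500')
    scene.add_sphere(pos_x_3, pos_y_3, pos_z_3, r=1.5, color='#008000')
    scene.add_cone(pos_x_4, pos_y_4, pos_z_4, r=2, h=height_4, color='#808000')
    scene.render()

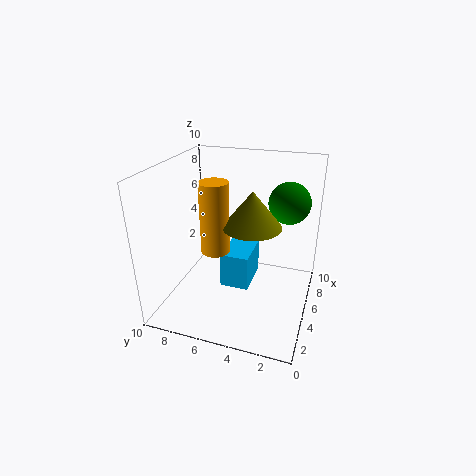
pos_x_1 = 4; pos_y_1 = 4; pos_z_1 = 1.5; width_1 = 3; height_1 = 2.5; pos_x_2 = 4.5; radius_2 = 1; height_2 = 5; pos_x_3 = 7.5; pos_y_3 = 2; pos_z_3 = 7; pos_x_4 = 5; pos_y_4 = 4; pos_z_4 = 6; height_4 = 2.5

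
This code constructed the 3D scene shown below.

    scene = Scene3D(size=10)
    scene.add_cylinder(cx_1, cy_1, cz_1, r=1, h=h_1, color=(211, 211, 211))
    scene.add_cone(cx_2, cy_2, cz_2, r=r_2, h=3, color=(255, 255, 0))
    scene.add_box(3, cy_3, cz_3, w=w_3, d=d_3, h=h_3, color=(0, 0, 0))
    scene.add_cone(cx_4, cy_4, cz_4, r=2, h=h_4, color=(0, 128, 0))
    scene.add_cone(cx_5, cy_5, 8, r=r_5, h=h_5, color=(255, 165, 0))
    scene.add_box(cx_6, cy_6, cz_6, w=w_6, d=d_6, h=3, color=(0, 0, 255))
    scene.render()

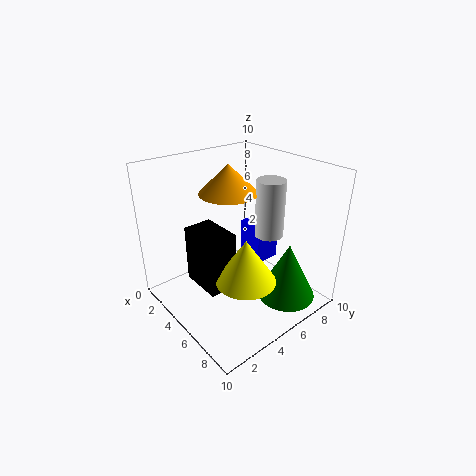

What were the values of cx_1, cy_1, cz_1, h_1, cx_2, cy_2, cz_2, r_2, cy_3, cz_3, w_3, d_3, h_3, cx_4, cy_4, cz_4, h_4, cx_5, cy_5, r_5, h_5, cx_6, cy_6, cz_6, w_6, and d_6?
cx_1 = 6; cy_1 = 7; cz_1 = 5; h_1 = 4; cx_2 = 7; cy_2 = 4; cz_2 = 3; r_2 = 2; cy_3 = 2; cz_3 = 2; w_3 = 3; d_3 = 2; h_3 = 4; cx_4 = 8; cy_4 = 7; cz_4 = 1; h_4 = 4; cx_5 = 4; cy_5 = 5; r_5 = 2; h_5 = 2; cx_6 = 3; cy_6 = 7; cz_6 = 2; w_6 = 2; d_6 = 2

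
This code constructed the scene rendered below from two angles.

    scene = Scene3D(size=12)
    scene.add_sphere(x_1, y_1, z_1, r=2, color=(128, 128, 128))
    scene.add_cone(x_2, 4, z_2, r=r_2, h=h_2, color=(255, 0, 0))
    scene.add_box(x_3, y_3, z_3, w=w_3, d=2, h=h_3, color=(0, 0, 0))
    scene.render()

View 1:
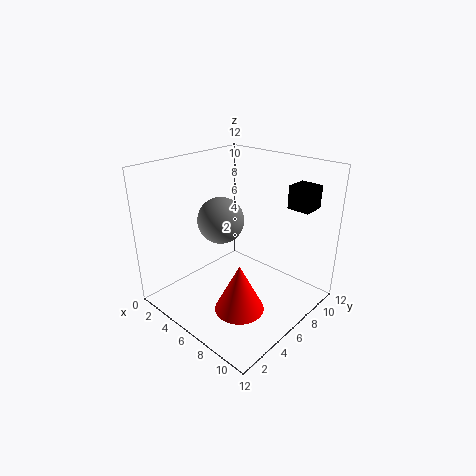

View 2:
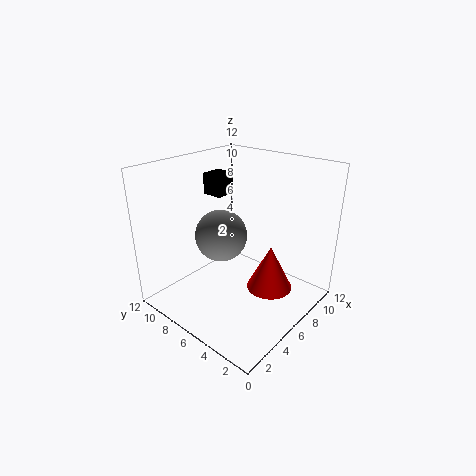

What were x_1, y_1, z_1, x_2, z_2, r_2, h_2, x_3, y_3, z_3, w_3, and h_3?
x_1 = 4, y_1 = 6, z_1 = 7, x_2 = 8, z_2 = 1, r_2 = 2, h_2 = 4, x_3 = 8, y_3 = 10, z_3 = 8, w_3 = 2, h_3 = 2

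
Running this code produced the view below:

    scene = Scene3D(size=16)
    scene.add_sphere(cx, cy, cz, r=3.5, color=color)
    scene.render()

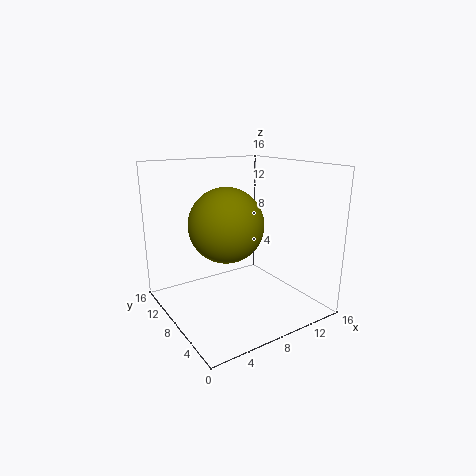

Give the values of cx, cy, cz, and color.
cx = 4.25; cy = 4.25; cz = 11; color = 'olive'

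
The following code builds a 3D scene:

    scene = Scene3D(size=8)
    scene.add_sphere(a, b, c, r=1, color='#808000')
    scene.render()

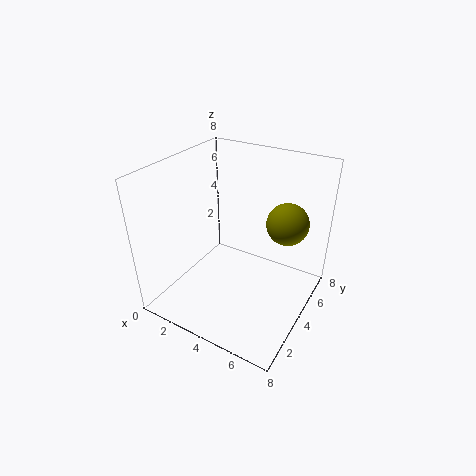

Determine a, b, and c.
a = 7
b = 3.5
c = 6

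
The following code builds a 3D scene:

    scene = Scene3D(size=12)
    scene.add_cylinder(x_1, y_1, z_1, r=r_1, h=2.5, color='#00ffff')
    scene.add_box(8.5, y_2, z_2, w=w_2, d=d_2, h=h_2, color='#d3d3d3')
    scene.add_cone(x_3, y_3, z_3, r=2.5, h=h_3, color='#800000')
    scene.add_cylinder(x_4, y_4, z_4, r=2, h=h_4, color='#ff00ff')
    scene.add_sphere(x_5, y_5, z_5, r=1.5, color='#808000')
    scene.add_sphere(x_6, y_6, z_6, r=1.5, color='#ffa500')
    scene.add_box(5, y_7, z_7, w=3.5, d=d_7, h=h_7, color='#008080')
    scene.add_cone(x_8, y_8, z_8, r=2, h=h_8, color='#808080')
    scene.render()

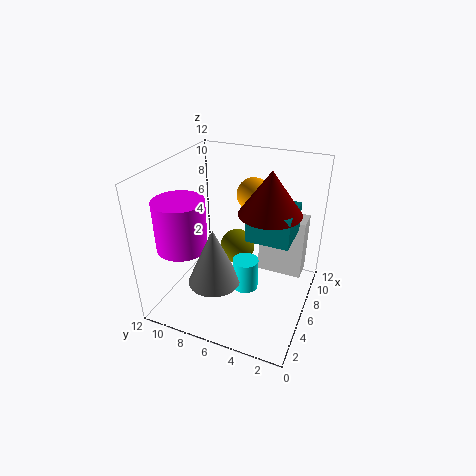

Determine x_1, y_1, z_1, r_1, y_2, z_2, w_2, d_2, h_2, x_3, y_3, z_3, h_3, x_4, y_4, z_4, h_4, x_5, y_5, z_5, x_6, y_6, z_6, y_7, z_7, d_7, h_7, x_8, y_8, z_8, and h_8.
x_1 = 4; y_1 = 4.5; z_1 = 3; r_1 = 1; y_2 = 1; z_2 = 1.5; w_2 = 2; d_2 = 4; h_2 = 5.5; x_3 = 6.5; y_3 = 3.5; z_3 = 8.5; h_3 = 3.5; x_4 = 3; y_4 = 9.5; z_4 = 6; h_4 = 4; x_5 = 7; y_5 = 6.5; z_5 = 4.5; x_6 = 9.5; y_6 = 6; z_6 = 8.5; y_7 = 1.5; z_7 = 6.5; d_7 = 3.5; h_7 = 2.5; x_8 = 2.5; y_8 = 6.5; z_8 = 4; h_8 = 4.5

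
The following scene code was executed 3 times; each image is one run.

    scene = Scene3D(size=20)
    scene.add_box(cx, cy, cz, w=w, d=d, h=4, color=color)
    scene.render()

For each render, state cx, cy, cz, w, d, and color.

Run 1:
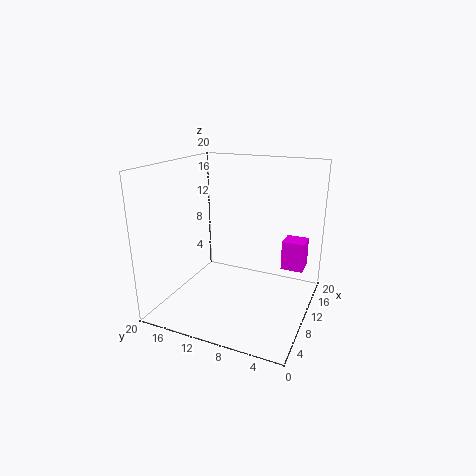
cx = 11, cy = 1, cz = 6, w = 3, d = 3, color = 'magenta'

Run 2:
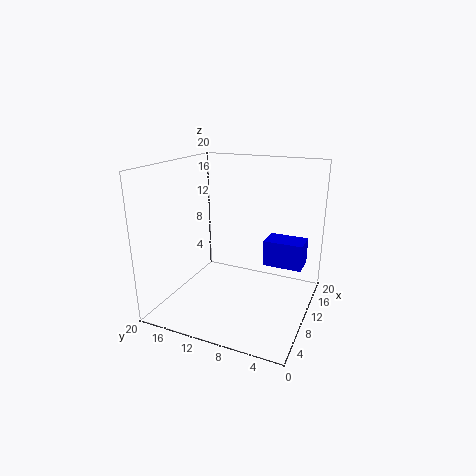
cx = 15, cy = 2, cz = 4, w = 4, d = 6, color = 'blue'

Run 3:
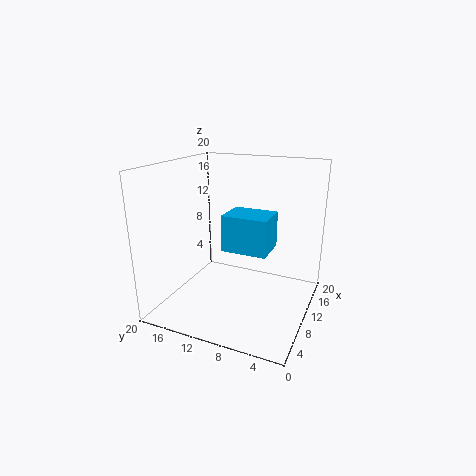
cx = 1, cy = 3, cz = 12, w = 4, d = 5, color = 'deepskyblue'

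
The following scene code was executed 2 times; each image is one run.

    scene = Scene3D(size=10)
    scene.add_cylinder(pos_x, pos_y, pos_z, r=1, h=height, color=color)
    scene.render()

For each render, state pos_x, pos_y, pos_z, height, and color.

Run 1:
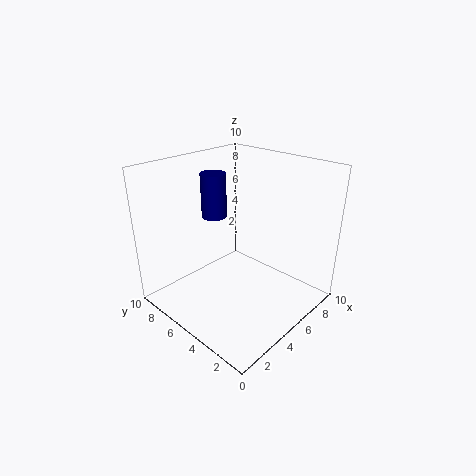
pos_x = 6.5
pos_y = 9
pos_z = 5
height = 3.5
color = 'navy'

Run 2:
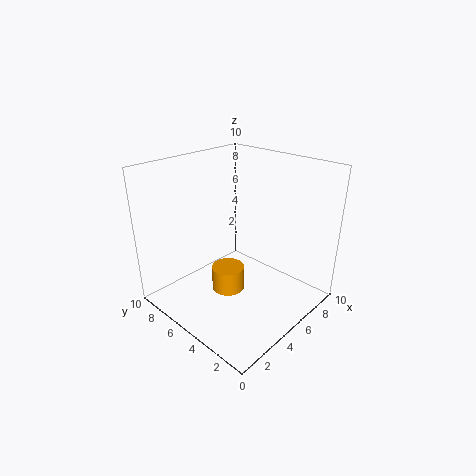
pos_x = 2.5
pos_y = 3.5
pos_z = 3
height = 1.5
color = 'orange'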